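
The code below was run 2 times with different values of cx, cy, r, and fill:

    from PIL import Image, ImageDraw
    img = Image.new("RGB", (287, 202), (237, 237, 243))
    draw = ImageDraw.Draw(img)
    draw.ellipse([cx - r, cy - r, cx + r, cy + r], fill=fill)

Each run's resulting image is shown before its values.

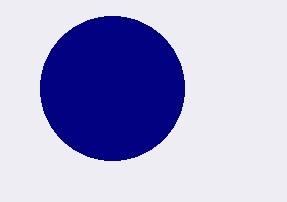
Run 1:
cx = 112; cy = 88; r = 72; fill = 'navy'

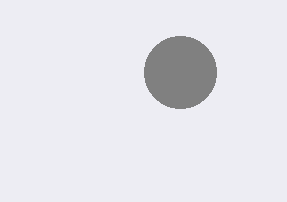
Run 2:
cx = 180; cy = 72; r = 36; fill = 'gray'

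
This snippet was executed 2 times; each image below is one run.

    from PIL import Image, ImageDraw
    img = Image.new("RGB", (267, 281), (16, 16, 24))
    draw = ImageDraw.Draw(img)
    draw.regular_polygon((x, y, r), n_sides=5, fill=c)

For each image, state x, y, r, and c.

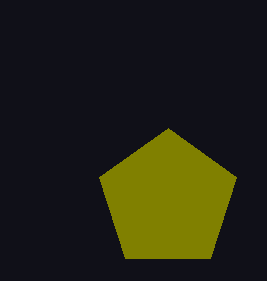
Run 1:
x = 168, y = 200, r = 72, c = 'olive'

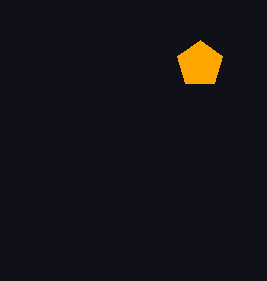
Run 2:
x = 200; y = 64; r = 24; c = 'orange'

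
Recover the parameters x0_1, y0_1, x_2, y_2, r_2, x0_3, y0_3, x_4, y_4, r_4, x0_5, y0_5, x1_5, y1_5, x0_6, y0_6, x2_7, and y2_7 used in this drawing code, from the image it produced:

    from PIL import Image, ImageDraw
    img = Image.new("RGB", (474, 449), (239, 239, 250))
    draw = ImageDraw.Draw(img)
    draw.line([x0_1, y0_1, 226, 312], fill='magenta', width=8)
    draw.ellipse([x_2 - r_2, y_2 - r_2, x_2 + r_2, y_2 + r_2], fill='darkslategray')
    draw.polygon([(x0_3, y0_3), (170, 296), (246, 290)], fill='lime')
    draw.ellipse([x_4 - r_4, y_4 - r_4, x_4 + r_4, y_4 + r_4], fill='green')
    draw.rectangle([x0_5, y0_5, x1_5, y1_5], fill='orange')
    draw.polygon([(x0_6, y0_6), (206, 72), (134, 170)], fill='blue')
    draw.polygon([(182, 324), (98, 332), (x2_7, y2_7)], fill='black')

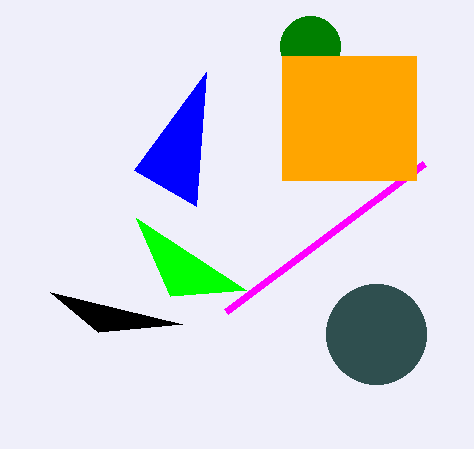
x0_1 = 424, y0_1 = 164, x_2 = 376, y_2 = 334, r_2 = 50, x0_3 = 136, y0_3 = 218, x_4 = 310, y_4 = 46, r_4 = 30, x0_5 = 282, y0_5 = 56, x1_5 = 416, y1_5 = 180, x0_6 = 196, y0_6 = 206, x2_7 = 50, y2_7 = 292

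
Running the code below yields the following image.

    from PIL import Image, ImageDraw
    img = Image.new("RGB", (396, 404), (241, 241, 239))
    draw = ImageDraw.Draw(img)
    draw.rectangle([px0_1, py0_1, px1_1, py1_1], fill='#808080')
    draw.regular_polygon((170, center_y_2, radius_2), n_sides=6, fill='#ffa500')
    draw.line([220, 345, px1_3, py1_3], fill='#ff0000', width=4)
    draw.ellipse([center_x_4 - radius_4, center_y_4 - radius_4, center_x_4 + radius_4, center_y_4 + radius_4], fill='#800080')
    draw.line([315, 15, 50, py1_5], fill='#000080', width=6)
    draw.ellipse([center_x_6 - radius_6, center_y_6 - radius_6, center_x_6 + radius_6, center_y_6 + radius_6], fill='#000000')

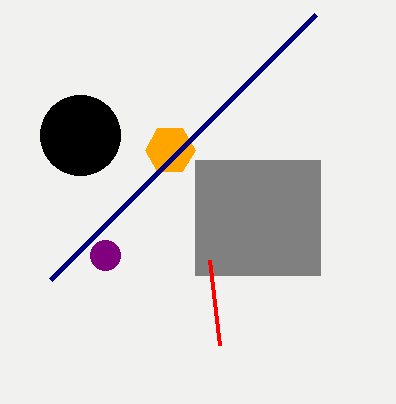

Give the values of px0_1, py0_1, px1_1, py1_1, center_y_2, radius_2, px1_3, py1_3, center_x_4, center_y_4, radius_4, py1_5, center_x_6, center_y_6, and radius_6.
px0_1 = 195; py0_1 = 160; px1_1 = 320; py1_1 = 275; center_y_2 = 150; radius_2 = 25; px1_3 = 210; py1_3 = 260; center_x_4 = 105; center_y_4 = 255; radius_4 = 15; py1_5 = 280; center_x_6 = 80; center_y_6 = 135; radius_6 = 40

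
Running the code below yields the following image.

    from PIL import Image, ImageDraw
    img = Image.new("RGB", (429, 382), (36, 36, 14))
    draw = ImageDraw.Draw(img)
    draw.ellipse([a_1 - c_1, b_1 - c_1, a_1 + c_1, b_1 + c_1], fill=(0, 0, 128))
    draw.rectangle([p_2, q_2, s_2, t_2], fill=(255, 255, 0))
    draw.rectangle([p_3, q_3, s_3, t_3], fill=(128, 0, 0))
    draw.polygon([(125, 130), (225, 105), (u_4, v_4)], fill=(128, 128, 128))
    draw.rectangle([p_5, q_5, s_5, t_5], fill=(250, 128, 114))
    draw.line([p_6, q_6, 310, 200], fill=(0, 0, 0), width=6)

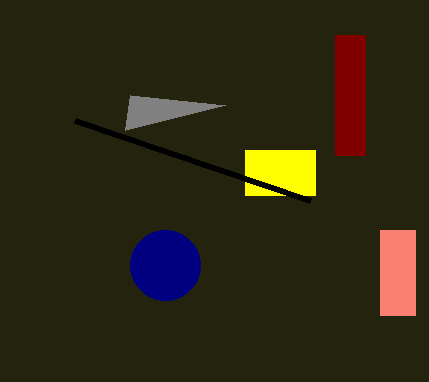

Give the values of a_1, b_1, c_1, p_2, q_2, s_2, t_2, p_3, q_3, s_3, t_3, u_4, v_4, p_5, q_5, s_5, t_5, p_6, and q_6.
a_1 = 165
b_1 = 265
c_1 = 35
p_2 = 245
q_2 = 150
s_2 = 315
t_2 = 195
p_3 = 335
q_3 = 35
s_3 = 365
t_3 = 155
u_4 = 130
v_4 = 95
p_5 = 380
q_5 = 230
s_5 = 415
t_5 = 315
p_6 = 75
q_6 = 120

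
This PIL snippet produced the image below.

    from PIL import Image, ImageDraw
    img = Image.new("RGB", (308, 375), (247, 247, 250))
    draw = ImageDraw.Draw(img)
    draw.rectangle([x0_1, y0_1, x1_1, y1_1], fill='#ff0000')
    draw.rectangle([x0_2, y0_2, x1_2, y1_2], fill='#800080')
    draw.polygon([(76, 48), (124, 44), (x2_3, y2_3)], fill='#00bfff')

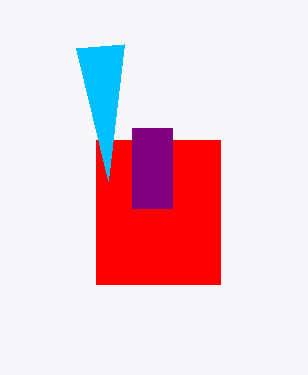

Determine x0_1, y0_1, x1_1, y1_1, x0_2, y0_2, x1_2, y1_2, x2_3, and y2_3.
x0_1 = 96
y0_1 = 140
x1_1 = 220
y1_1 = 284
x0_2 = 132
y0_2 = 128
x1_2 = 172
y1_2 = 208
x2_3 = 108
y2_3 = 180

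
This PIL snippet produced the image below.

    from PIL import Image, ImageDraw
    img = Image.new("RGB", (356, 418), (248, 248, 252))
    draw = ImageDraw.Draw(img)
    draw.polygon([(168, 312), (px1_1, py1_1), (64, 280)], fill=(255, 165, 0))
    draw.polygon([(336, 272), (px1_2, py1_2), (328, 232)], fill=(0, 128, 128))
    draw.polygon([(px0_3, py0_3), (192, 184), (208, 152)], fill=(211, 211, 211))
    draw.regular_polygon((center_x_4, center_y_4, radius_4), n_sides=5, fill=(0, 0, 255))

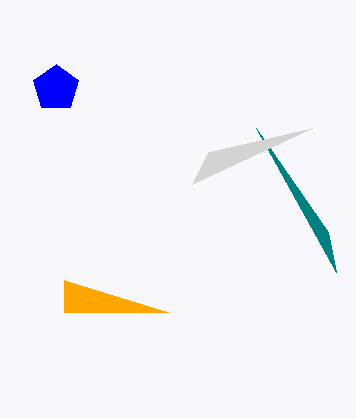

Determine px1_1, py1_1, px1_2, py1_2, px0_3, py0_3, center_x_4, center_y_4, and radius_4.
px1_1 = 64, py1_1 = 312, px1_2 = 256, py1_2 = 128, px0_3 = 312, py0_3 = 128, center_x_4 = 56, center_y_4 = 88, radius_4 = 24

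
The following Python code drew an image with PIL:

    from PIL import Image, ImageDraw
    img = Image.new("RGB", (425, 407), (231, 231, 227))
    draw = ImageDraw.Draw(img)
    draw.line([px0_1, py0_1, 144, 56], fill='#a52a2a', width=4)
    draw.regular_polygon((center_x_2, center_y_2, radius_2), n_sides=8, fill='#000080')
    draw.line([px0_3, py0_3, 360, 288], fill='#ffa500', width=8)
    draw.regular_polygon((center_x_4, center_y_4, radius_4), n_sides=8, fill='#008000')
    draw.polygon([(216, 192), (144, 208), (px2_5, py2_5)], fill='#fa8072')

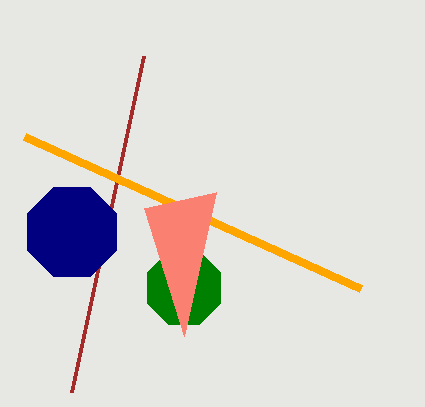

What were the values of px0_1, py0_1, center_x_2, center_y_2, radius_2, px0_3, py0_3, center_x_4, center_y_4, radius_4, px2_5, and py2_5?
px0_1 = 72, py0_1 = 392, center_x_2 = 72, center_y_2 = 232, radius_2 = 48, px0_3 = 24, py0_3 = 136, center_x_4 = 184, center_y_4 = 288, radius_4 = 40, px2_5 = 184, py2_5 = 336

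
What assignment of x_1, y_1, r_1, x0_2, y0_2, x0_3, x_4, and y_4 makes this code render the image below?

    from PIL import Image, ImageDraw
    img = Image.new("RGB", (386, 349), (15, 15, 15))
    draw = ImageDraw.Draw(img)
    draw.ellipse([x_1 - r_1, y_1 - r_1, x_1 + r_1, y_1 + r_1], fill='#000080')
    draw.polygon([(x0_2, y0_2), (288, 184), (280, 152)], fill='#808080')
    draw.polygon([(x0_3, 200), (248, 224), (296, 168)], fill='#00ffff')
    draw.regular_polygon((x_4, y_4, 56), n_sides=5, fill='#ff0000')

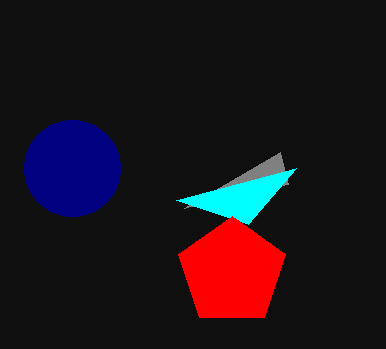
x_1 = 72; y_1 = 168; r_1 = 48; x0_2 = 184; y0_2 = 208; x0_3 = 176; x_4 = 232; y_4 = 272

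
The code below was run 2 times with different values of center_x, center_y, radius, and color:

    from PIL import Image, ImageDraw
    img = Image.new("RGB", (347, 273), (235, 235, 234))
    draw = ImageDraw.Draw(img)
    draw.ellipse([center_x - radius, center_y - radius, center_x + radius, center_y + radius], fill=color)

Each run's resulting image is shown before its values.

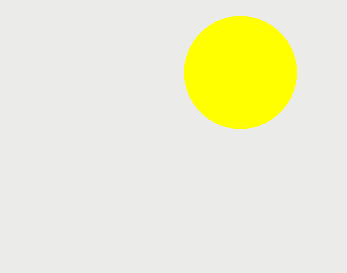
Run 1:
center_x = 240
center_y = 72
radius = 56
color = 'yellow'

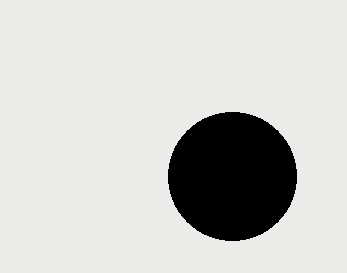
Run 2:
center_x = 232
center_y = 176
radius = 64
color = 'black'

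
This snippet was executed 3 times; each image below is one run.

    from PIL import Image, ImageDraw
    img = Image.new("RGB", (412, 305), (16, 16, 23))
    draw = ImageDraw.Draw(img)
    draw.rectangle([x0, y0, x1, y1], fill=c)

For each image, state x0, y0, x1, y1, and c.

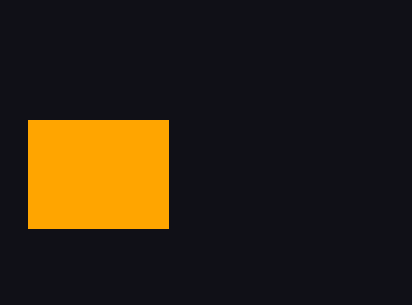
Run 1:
x0 = 28; y0 = 120; x1 = 168; y1 = 228; c = 'orange'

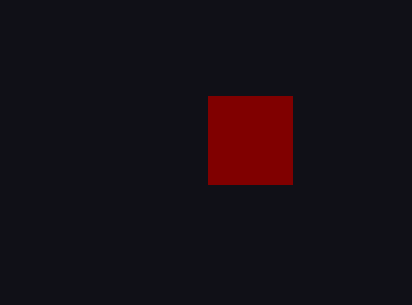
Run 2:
x0 = 208; y0 = 96; x1 = 292; y1 = 184; c = 'maroon'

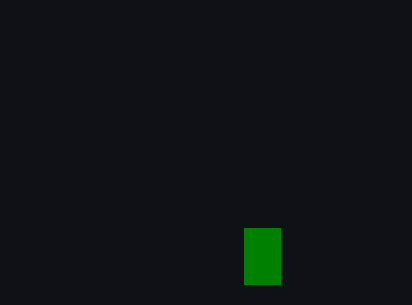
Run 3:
x0 = 244, y0 = 228, x1 = 280, y1 = 284, c = 'green'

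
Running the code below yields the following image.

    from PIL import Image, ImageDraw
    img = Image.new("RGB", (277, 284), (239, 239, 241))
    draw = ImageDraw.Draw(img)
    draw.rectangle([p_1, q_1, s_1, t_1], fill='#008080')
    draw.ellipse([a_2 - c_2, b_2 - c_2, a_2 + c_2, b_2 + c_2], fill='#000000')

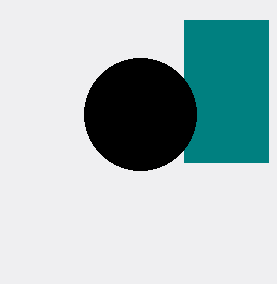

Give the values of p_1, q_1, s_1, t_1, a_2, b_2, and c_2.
p_1 = 184, q_1 = 20, s_1 = 268, t_1 = 162, a_2 = 140, b_2 = 114, c_2 = 56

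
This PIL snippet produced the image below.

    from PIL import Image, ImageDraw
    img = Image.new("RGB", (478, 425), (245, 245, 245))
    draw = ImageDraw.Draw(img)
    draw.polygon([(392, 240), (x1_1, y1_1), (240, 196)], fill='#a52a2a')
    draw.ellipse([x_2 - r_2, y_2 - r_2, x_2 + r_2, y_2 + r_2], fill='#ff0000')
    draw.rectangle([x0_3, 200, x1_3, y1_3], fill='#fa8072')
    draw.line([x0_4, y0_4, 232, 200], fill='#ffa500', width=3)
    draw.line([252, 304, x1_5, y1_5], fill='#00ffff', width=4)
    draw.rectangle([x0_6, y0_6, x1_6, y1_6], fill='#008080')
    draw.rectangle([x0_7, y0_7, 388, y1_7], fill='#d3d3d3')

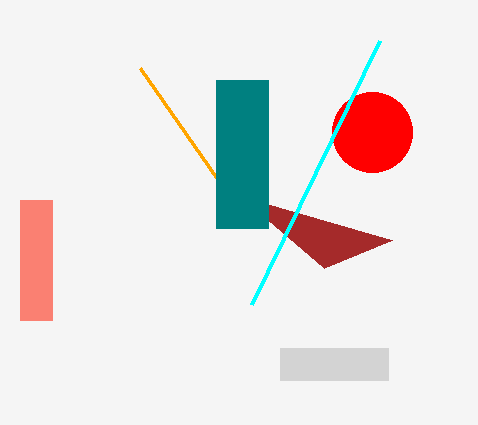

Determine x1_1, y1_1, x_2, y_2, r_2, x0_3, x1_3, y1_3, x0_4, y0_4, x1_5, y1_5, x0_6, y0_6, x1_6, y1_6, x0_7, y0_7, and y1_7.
x1_1 = 324, y1_1 = 268, x_2 = 372, y_2 = 132, r_2 = 40, x0_3 = 20, x1_3 = 52, y1_3 = 320, x0_4 = 140, y0_4 = 68, x1_5 = 380, y1_5 = 40, x0_6 = 216, y0_6 = 80, x1_6 = 268, y1_6 = 228, x0_7 = 280, y0_7 = 348, y1_7 = 380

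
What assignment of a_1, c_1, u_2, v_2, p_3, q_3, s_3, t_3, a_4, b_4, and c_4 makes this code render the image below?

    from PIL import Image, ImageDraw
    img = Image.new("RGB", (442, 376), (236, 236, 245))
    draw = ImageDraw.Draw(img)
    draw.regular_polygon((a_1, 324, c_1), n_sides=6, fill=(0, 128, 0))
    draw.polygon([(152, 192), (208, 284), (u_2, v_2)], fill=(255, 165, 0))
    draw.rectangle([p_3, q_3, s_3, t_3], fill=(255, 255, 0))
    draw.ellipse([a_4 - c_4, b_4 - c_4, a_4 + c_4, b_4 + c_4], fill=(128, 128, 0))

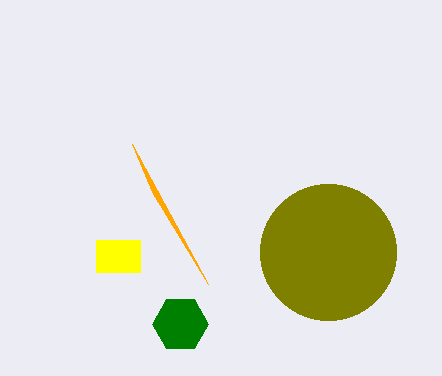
a_1 = 180; c_1 = 28; u_2 = 132; v_2 = 144; p_3 = 96; q_3 = 240; s_3 = 140; t_3 = 272; a_4 = 328; b_4 = 252; c_4 = 68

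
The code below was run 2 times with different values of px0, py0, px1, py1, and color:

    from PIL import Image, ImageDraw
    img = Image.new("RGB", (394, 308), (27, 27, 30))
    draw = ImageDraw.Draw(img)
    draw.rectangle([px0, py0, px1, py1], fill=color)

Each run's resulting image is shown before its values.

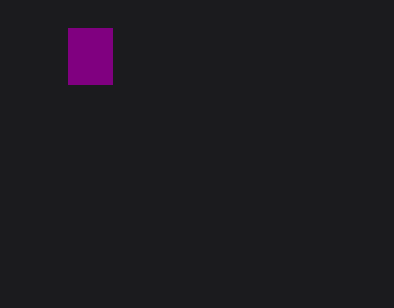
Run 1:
px0 = 68; py0 = 28; px1 = 112; py1 = 84; color = 'purple'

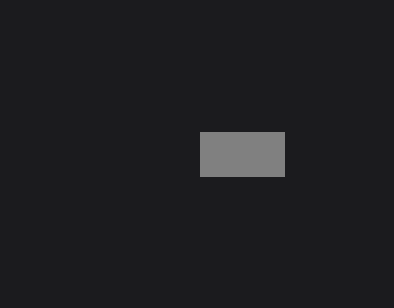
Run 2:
px0 = 200; py0 = 132; px1 = 284; py1 = 176; color = 'gray'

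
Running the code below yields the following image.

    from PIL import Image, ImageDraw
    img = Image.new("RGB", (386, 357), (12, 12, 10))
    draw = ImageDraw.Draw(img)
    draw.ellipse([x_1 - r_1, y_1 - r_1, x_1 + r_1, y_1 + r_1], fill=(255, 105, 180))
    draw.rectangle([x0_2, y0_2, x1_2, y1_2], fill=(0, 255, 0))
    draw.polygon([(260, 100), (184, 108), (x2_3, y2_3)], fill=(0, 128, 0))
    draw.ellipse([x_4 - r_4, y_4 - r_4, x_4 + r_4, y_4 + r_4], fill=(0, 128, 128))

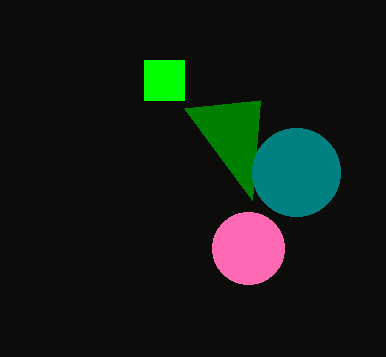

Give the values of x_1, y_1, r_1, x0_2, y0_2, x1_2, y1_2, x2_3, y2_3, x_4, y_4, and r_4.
x_1 = 248, y_1 = 248, r_1 = 36, x0_2 = 144, y0_2 = 60, x1_2 = 184, y1_2 = 100, x2_3 = 252, y2_3 = 200, x_4 = 296, y_4 = 172, r_4 = 44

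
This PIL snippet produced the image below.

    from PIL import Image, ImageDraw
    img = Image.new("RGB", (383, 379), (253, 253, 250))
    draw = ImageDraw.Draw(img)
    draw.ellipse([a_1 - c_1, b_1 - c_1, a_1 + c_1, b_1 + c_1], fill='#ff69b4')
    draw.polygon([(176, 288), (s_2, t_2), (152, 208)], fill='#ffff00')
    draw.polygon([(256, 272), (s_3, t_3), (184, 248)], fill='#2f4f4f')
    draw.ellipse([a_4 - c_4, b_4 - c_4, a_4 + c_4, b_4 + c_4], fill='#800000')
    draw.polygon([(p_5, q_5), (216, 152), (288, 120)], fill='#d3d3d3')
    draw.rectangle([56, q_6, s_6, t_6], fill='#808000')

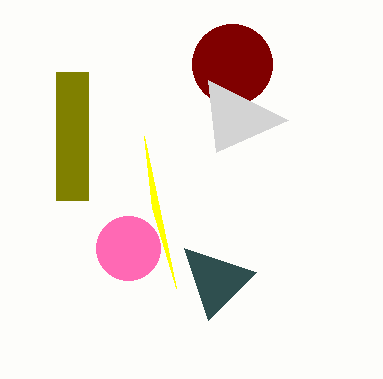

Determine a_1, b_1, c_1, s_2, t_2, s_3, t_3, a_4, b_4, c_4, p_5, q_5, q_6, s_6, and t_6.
a_1 = 128; b_1 = 248; c_1 = 32; s_2 = 144; t_2 = 136; s_3 = 208; t_3 = 320; a_4 = 232; b_4 = 64; c_4 = 40; p_5 = 208; q_5 = 80; q_6 = 72; s_6 = 88; t_6 = 200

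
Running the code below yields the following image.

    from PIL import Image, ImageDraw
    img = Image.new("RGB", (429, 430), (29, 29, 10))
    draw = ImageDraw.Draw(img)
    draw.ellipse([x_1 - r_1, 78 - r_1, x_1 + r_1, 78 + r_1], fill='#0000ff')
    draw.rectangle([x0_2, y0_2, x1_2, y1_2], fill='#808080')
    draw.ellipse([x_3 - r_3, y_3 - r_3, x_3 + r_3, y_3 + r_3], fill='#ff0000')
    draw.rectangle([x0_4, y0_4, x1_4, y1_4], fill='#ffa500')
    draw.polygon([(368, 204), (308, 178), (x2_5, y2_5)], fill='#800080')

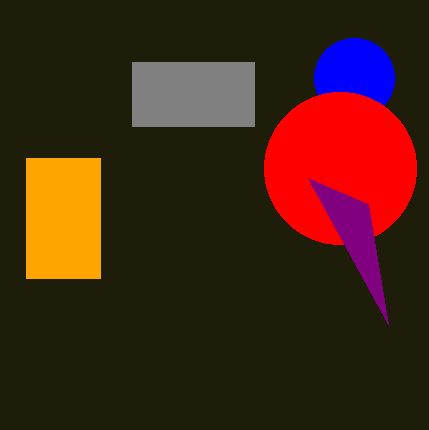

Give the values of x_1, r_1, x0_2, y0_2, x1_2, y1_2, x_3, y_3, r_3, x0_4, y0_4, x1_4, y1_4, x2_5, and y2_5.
x_1 = 354, r_1 = 40, x0_2 = 132, y0_2 = 62, x1_2 = 254, y1_2 = 126, x_3 = 340, y_3 = 168, r_3 = 76, x0_4 = 26, y0_4 = 158, x1_4 = 100, y1_4 = 278, x2_5 = 388, y2_5 = 324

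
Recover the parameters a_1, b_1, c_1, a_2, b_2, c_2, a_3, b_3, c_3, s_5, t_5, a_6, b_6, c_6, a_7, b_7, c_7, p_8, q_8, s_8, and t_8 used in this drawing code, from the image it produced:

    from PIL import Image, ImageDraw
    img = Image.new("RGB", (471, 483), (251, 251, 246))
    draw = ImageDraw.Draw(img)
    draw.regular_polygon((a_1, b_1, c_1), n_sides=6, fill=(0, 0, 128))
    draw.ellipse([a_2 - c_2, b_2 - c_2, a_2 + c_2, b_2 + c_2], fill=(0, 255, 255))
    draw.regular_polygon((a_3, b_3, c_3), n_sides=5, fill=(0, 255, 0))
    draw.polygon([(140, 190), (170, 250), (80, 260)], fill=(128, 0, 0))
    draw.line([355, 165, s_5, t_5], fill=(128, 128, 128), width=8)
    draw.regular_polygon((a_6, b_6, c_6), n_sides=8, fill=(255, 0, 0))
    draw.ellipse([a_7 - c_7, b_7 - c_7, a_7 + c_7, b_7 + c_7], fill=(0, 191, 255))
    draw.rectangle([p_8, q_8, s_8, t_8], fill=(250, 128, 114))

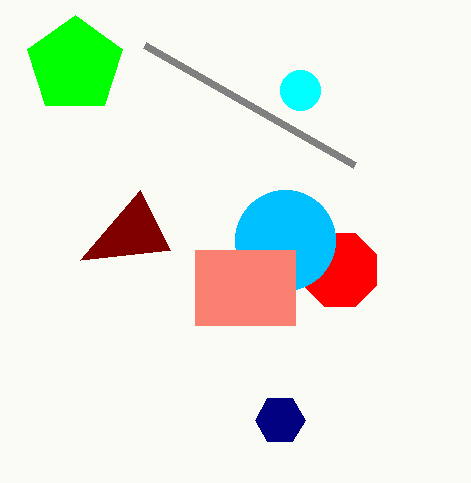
a_1 = 280; b_1 = 420; c_1 = 25; a_2 = 300; b_2 = 90; c_2 = 20; a_3 = 75; b_3 = 65; c_3 = 50; s_5 = 145; t_5 = 45; a_6 = 340; b_6 = 270; c_6 = 40; a_7 = 285; b_7 = 240; c_7 = 50; p_8 = 195; q_8 = 250; s_8 = 295; t_8 = 325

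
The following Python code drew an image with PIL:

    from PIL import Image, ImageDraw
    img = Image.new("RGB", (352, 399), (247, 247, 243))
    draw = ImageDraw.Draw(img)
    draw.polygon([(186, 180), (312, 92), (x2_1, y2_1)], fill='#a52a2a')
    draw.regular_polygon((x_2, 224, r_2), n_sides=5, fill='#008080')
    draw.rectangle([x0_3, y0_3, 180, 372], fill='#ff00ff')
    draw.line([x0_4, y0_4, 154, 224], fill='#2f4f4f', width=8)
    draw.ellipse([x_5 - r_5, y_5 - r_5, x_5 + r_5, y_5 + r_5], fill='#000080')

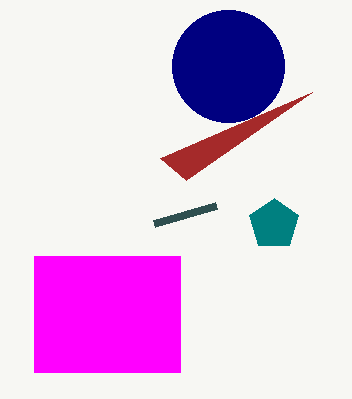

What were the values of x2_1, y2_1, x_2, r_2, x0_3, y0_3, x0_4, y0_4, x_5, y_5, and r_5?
x2_1 = 160; y2_1 = 158; x_2 = 274; r_2 = 26; x0_3 = 34; y0_3 = 256; x0_4 = 216; y0_4 = 206; x_5 = 228; y_5 = 66; r_5 = 56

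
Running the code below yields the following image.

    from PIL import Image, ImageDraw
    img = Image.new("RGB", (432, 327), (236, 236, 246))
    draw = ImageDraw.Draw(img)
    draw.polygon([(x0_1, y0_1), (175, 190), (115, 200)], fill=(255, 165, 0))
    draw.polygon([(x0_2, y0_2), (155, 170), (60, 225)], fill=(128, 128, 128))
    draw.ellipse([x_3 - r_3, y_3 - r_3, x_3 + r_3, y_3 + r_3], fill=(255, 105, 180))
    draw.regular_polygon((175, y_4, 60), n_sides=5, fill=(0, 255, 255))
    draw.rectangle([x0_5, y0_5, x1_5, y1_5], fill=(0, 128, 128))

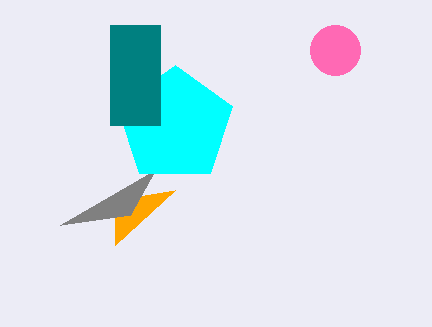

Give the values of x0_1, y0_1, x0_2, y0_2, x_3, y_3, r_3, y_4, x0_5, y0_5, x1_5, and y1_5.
x0_1 = 115; y0_1 = 245; x0_2 = 130; y0_2 = 215; x_3 = 335; y_3 = 50; r_3 = 25; y_4 = 125; x0_5 = 110; y0_5 = 25; x1_5 = 160; y1_5 = 125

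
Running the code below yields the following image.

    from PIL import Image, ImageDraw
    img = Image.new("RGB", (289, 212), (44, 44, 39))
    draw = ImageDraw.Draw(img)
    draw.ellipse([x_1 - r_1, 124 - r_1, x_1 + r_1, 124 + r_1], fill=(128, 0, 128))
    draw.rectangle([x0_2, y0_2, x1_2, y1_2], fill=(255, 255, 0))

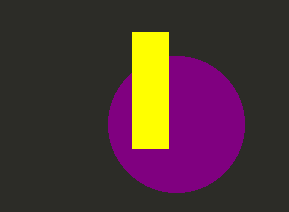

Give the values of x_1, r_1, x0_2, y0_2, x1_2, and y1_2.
x_1 = 176; r_1 = 68; x0_2 = 132; y0_2 = 32; x1_2 = 168; y1_2 = 148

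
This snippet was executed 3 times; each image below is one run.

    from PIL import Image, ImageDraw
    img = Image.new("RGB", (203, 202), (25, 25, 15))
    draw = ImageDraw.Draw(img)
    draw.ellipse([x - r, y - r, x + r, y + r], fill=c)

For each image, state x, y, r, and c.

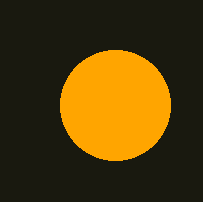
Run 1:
x = 115, y = 105, r = 55, c = 'orange'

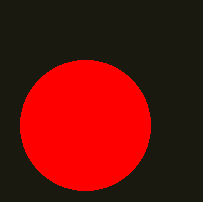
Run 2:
x = 85, y = 125, r = 65, c = 'red'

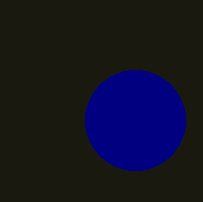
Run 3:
x = 135
y = 120
r = 50
c = 'navy'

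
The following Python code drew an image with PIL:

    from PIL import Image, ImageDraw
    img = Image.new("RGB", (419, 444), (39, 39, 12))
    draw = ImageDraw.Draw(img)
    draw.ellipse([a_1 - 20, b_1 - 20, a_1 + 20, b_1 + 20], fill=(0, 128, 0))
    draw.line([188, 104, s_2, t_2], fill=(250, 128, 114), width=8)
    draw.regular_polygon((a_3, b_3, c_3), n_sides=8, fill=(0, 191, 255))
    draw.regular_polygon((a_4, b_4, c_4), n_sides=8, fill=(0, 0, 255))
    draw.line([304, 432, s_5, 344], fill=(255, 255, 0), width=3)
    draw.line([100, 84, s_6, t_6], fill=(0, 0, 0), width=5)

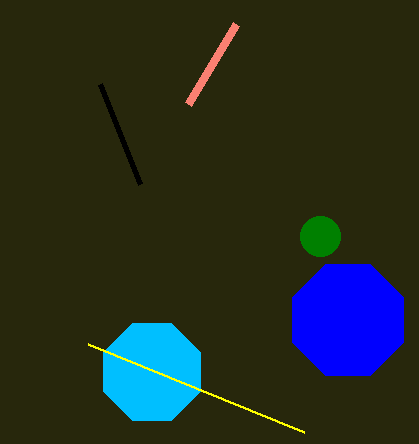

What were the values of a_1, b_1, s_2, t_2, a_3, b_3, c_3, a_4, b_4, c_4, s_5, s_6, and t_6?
a_1 = 320; b_1 = 236; s_2 = 236; t_2 = 24; a_3 = 152; b_3 = 372; c_3 = 52; a_4 = 348; b_4 = 320; c_4 = 60; s_5 = 88; s_6 = 140; t_6 = 184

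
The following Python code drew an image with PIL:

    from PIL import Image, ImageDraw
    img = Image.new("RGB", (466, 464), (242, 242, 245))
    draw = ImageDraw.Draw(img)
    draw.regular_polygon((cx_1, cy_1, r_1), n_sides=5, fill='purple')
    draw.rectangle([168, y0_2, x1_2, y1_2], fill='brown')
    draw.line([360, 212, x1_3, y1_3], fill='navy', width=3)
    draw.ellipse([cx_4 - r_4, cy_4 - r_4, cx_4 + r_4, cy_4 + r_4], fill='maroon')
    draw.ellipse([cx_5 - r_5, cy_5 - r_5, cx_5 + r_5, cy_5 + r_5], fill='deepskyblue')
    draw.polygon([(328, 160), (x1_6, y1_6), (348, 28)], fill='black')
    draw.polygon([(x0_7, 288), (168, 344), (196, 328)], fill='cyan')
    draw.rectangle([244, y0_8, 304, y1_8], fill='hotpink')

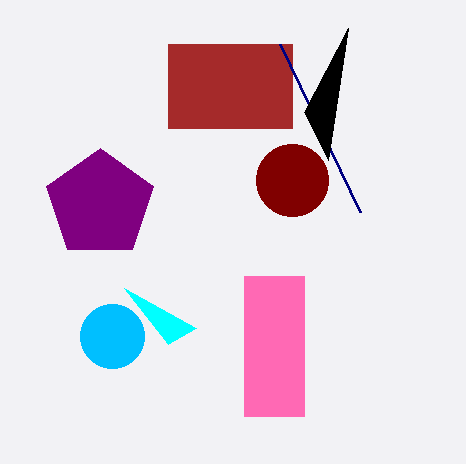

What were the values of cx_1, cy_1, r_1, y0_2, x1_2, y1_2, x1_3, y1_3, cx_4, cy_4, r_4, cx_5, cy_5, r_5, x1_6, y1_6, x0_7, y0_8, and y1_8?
cx_1 = 100; cy_1 = 204; r_1 = 56; y0_2 = 44; x1_2 = 292; y1_2 = 128; x1_3 = 280; y1_3 = 44; cx_4 = 292; cy_4 = 180; r_4 = 36; cx_5 = 112; cy_5 = 336; r_5 = 32; x1_6 = 304; y1_6 = 112; x0_7 = 124; y0_8 = 276; y1_8 = 416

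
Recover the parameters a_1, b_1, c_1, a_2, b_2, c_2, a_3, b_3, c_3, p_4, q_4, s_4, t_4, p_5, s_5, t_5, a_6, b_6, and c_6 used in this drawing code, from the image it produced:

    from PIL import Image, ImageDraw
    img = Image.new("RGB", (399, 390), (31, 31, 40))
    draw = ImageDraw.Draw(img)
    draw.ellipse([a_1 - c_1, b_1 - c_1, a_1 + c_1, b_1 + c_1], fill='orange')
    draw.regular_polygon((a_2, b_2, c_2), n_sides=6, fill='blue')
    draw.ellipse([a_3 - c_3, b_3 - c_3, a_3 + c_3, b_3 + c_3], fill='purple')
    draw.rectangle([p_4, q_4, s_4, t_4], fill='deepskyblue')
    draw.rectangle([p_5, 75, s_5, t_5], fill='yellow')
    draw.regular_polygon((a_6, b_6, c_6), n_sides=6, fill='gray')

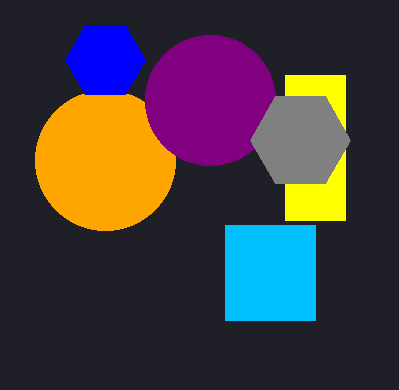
a_1 = 105
b_1 = 160
c_1 = 70
a_2 = 105
b_2 = 60
c_2 = 40
a_3 = 210
b_3 = 100
c_3 = 65
p_4 = 225
q_4 = 225
s_4 = 315
t_4 = 320
p_5 = 285
s_5 = 345
t_5 = 220
a_6 = 300
b_6 = 140
c_6 = 50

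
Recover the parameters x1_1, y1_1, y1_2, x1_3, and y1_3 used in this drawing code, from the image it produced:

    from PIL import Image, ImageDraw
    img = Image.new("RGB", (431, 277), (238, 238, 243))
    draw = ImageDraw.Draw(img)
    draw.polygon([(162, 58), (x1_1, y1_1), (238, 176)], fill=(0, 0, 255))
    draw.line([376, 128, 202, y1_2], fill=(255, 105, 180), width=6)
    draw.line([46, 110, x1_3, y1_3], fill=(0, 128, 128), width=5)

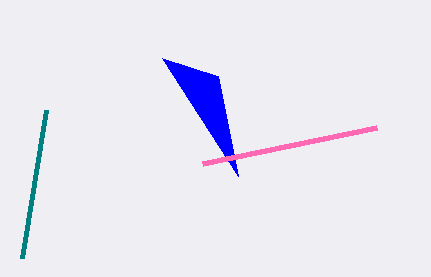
x1_1 = 218, y1_1 = 76, y1_2 = 164, x1_3 = 22, y1_3 = 258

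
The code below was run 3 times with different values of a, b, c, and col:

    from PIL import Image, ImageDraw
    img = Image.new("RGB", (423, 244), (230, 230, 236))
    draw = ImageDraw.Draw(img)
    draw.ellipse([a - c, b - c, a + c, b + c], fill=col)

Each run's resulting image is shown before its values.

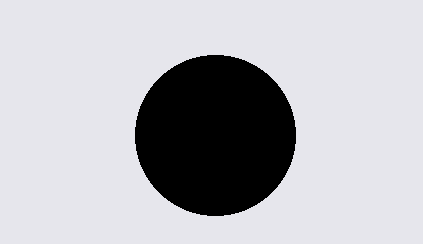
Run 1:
a = 215, b = 135, c = 80, col = 'black'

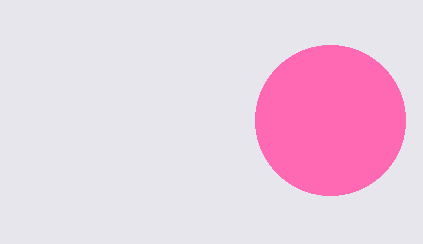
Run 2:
a = 330
b = 120
c = 75
col = 'hotpink'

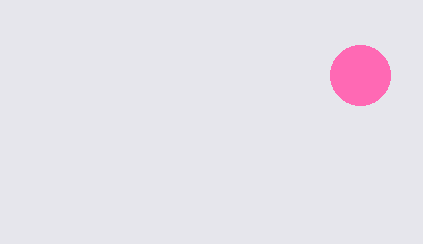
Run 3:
a = 360
b = 75
c = 30
col = 'hotpink'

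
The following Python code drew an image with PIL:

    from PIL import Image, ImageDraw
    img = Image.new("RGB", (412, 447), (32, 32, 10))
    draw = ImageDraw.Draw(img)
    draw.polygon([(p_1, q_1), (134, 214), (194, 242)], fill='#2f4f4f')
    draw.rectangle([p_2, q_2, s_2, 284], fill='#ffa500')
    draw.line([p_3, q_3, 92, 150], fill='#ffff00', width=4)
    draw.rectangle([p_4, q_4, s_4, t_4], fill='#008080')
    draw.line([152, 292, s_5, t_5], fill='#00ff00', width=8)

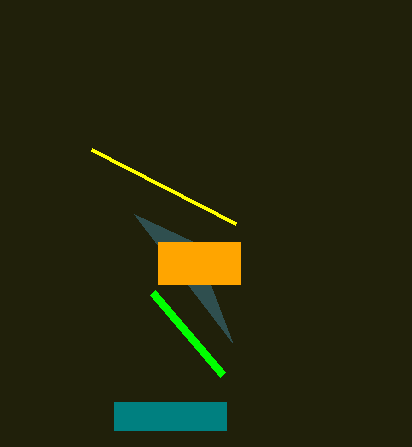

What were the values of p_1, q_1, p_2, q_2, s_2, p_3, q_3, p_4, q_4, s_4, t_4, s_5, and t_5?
p_1 = 232, q_1 = 342, p_2 = 158, q_2 = 242, s_2 = 240, p_3 = 236, q_3 = 224, p_4 = 114, q_4 = 402, s_4 = 226, t_4 = 430, s_5 = 222, t_5 = 374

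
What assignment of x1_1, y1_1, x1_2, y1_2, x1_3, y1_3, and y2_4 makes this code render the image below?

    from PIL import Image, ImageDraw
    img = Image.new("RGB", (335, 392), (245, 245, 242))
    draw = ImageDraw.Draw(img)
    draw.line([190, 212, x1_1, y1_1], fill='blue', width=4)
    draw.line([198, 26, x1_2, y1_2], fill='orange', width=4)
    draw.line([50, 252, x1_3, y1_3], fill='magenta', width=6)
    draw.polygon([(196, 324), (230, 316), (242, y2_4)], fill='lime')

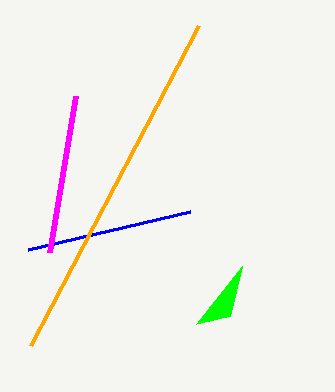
x1_1 = 28; y1_1 = 250; x1_2 = 30; y1_2 = 346; x1_3 = 76; y1_3 = 96; y2_4 = 266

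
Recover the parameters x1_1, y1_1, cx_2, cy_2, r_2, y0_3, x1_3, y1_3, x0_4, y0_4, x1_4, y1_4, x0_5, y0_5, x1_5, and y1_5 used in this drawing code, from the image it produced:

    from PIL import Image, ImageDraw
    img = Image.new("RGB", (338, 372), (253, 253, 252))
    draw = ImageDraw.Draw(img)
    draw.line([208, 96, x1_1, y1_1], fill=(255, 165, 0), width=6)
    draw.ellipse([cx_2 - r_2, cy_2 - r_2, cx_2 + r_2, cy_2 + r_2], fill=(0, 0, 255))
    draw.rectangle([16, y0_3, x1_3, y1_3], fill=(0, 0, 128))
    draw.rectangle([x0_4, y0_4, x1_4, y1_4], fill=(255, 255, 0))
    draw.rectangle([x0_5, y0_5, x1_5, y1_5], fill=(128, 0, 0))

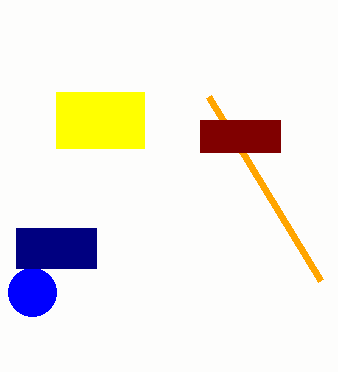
x1_1 = 320; y1_1 = 280; cx_2 = 32; cy_2 = 292; r_2 = 24; y0_3 = 228; x1_3 = 96; y1_3 = 268; x0_4 = 56; y0_4 = 92; x1_4 = 144; y1_4 = 148; x0_5 = 200; y0_5 = 120; x1_5 = 280; y1_5 = 152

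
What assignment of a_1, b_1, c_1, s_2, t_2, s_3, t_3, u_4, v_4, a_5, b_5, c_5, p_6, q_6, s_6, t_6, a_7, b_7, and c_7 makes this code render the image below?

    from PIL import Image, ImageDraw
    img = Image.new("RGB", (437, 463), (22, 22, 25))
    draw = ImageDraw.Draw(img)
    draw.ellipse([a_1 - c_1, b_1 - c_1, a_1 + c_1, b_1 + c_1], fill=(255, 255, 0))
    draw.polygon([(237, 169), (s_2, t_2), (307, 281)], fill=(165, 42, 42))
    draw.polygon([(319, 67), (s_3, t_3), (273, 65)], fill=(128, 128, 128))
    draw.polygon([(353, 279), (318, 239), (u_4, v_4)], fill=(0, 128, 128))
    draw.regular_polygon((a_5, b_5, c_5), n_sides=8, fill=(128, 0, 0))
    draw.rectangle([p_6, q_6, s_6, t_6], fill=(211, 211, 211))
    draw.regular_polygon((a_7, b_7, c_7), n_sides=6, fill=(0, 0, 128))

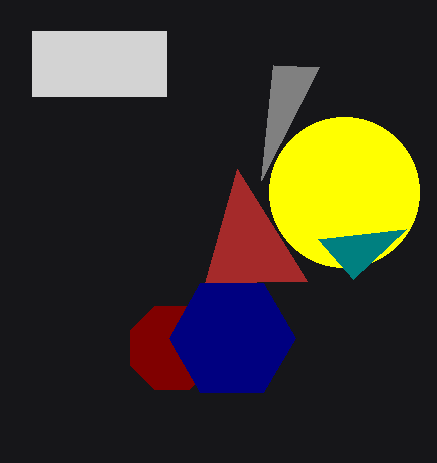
a_1 = 344, b_1 = 192, c_1 = 75, s_2 = 205, t_2 = 283, s_3 = 261, t_3 = 180, u_4 = 406, v_4 = 229, a_5 = 172, b_5 = 348, c_5 = 45, p_6 = 32, q_6 = 31, s_6 = 166, t_6 = 96, a_7 = 232, b_7 = 338, c_7 = 63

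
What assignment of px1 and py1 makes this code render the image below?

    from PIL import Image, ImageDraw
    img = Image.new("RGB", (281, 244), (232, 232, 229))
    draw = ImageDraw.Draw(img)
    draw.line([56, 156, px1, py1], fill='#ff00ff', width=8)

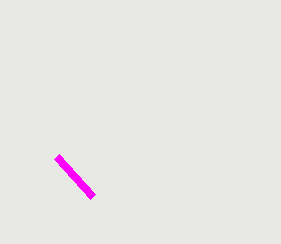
px1 = 92, py1 = 196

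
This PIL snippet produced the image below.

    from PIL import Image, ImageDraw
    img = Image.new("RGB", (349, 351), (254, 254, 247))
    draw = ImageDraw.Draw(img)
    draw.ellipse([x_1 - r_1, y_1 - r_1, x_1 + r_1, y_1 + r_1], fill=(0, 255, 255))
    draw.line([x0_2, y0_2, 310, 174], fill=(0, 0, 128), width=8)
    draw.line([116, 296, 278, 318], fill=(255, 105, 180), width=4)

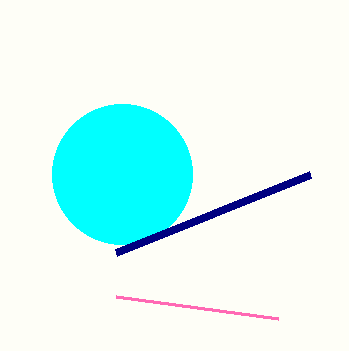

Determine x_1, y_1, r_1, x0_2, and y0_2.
x_1 = 122, y_1 = 174, r_1 = 70, x0_2 = 116, y0_2 = 252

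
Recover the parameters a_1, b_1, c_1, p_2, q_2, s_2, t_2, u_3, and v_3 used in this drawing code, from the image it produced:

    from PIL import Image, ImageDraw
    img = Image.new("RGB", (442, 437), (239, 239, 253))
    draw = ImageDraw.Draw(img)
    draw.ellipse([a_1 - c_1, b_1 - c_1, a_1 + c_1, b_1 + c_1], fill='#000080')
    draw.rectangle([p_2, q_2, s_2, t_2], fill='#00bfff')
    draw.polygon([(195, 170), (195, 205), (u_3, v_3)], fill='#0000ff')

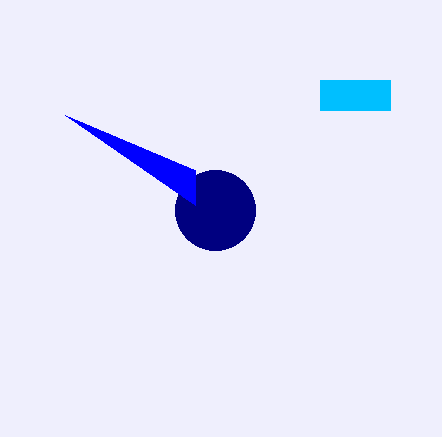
a_1 = 215, b_1 = 210, c_1 = 40, p_2 = 320, q_2 = 80, s_2 = 390, t_2 = 110, u_3 = 65, v_3 = 115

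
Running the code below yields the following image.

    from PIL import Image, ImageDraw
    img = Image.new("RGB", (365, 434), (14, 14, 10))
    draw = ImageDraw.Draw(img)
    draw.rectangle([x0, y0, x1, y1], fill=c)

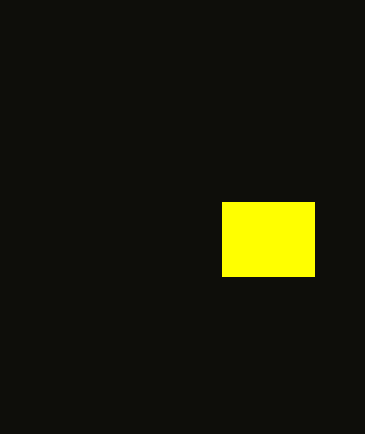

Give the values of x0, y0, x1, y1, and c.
x0 = 222
y0 = 202
x1 = 314
y1 = 276
c = 'yellow'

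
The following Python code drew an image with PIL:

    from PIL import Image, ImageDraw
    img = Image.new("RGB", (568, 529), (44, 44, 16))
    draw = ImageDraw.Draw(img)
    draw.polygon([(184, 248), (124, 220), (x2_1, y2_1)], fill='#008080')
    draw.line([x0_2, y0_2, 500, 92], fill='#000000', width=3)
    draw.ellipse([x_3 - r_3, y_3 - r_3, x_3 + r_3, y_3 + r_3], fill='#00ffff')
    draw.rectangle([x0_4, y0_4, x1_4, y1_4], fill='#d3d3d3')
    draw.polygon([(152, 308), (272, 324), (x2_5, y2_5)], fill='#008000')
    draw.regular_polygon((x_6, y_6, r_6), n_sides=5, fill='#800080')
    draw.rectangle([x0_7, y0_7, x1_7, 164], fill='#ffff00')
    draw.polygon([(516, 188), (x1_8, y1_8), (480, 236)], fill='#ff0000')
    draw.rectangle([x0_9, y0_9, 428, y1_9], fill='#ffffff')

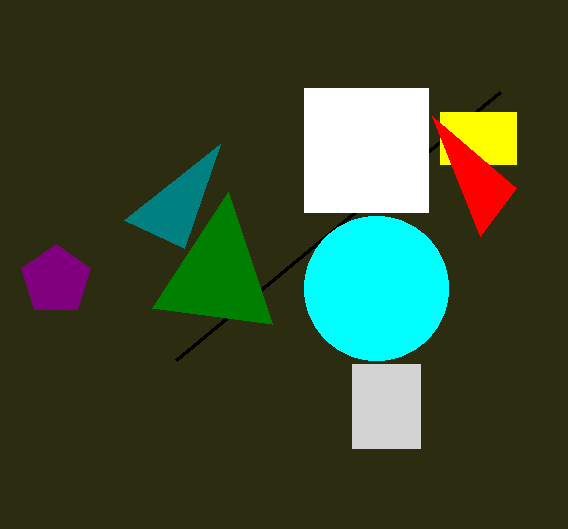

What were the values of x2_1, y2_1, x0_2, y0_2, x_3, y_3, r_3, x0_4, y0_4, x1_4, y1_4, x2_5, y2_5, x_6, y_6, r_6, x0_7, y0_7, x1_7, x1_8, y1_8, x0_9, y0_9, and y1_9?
x2_1 = 220; y2_1 = 144; x0_2 = 176; y0_2 = 360; x_3 = 376; y_3 = 288; r_3 = 72; x0_4 = 352; y0_4 = 364; x1_4 = 420; y1_4 = 448; x2_5 = 228; y2_5 = 192; x_6 = 56; y_6 = 280; r_6 = 36; x0_7 = 440; y0_7 = 112; x1_7 = 516; x1_8 = 432; y1_8 = 116; x0_9 = 304; y0_9 = 88; y1_9 = 212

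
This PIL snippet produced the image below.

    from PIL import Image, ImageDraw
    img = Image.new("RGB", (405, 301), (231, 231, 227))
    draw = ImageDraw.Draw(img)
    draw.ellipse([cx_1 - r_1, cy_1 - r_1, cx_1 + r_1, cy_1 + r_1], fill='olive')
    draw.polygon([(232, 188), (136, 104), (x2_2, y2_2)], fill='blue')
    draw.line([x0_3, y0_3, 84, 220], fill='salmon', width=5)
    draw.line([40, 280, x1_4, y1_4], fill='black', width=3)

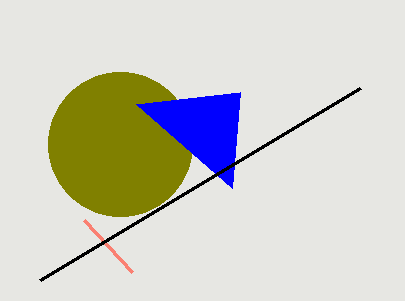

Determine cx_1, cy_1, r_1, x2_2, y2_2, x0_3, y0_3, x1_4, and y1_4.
cx_1 = 120; cy_1 = 144; r_1 = 72; x2_2 = 240; y2_2 = 92; x0_3 = 132; y0_3 = 272; x1_4 = 360; y1_4 = 88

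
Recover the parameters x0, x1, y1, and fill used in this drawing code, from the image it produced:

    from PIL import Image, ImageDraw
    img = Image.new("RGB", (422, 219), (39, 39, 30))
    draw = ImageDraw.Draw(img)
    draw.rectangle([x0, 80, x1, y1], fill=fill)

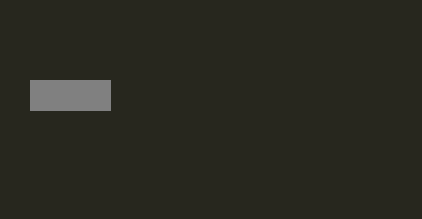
x0 = 30; x1 = 110; y1 = 110; fill = 'gray'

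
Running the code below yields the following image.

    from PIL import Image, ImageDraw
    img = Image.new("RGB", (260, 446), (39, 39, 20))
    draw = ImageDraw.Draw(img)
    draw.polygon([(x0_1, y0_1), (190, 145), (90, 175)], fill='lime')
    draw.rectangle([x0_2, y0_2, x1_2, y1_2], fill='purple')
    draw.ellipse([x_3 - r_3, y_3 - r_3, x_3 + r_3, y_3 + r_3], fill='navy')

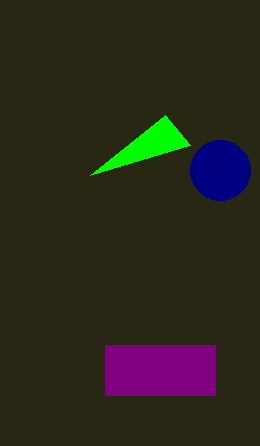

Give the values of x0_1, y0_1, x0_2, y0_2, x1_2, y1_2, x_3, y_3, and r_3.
x0_1 = 165; y0_1 = 115; x0_2 = 105; y0_2 = 345; x1_2 = 215; y1_2 = 395; x_3 = 220; y_3 = 170; r_3 = 30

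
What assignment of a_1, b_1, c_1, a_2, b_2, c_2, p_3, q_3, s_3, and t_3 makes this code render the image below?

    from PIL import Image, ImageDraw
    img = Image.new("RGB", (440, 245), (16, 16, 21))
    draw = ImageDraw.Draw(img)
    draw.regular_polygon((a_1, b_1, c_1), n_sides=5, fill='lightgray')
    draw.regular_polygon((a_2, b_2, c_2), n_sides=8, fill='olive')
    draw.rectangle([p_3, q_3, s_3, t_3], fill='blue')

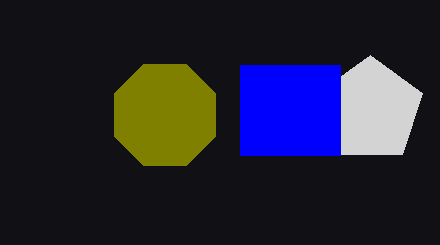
a_1 = 370, b_1 = 110, c_1 = 55, a_2 = 165, b_2 = 115, c_2 = 55, p_3 = 240, q_3 = 65, s_3 = 340, t_3 = 155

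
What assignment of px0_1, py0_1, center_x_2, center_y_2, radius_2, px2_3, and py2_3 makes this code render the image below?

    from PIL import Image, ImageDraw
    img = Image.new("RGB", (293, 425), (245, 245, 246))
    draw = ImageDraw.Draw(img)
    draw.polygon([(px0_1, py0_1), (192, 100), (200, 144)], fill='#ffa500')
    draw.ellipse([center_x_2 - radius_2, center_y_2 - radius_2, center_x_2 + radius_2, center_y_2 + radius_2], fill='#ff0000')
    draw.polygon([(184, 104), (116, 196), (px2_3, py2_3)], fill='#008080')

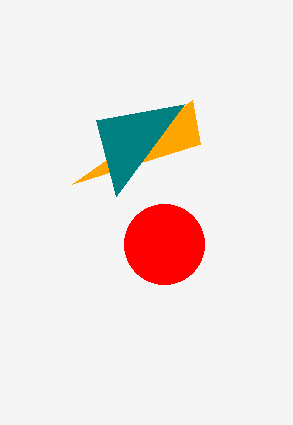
px0_1 = 72, py0_1 = 184, center_x_2 = 164, center_y_2 = 244, radius_2 = 40, px2_3 = 96, py2_3 = 120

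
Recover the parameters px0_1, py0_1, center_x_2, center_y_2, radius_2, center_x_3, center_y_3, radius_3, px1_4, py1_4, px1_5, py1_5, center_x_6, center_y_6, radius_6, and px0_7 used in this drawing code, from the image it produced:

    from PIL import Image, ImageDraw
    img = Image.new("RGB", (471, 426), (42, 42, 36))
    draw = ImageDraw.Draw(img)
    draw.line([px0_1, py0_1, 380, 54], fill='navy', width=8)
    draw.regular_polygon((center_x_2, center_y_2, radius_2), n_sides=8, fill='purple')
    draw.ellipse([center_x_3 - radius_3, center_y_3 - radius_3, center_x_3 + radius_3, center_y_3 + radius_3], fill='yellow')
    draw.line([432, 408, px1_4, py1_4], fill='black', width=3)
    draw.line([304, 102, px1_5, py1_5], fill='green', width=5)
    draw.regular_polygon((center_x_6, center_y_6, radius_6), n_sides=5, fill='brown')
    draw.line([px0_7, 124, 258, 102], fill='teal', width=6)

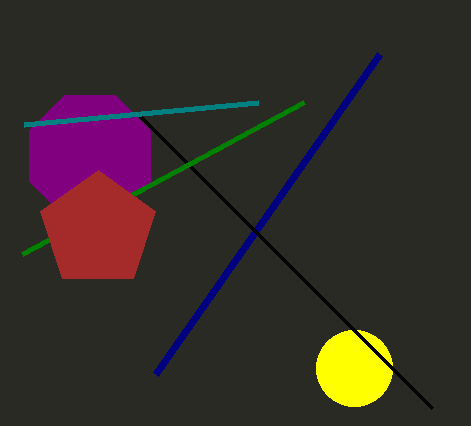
px0_1 = 156
py0_1 = 374
center_x_2 = 90
center_y_2 = 156
radius_2 = 66
center_x_3 = 354
center_y_3 = 368
radius_3 = 38
px1_4 = 138
py1_4 = 114
px1_5 = 22
py1_5 = 254
center_x_6 = 98
center_y_6 = 230
radius_6 = 60
px0_7 = 24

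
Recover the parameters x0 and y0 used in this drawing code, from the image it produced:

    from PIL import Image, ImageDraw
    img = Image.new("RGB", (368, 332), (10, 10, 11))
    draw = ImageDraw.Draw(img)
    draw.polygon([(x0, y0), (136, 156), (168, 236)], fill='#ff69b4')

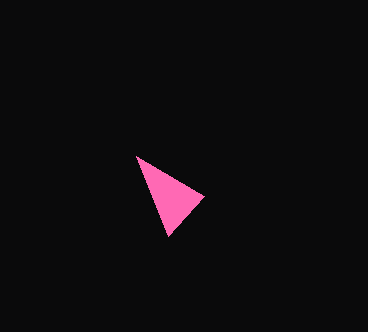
x0 = 204
y0 = 196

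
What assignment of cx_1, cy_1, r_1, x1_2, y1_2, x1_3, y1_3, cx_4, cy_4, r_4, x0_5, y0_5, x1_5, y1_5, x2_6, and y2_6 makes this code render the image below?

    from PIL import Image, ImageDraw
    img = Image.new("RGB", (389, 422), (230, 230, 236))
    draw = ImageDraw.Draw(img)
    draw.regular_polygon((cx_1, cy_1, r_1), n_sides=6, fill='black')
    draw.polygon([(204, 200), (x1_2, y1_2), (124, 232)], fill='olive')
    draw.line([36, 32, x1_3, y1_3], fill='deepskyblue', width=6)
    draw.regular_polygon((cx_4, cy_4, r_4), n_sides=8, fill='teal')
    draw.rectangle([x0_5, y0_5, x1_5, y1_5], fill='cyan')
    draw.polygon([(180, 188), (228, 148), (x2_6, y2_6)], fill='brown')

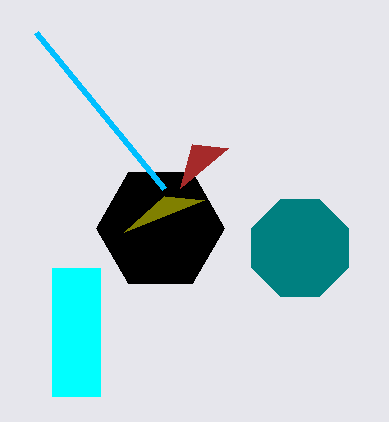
cx_1 = 160, cy_1 = 228, r_1 = 64, x1_2 = 164, y1_2 = 196, x1_3 = 164, y1_3 = 188, cx_4 = 300, cy_4 = 248, r_4 = 52, x0_5 = 52, y0_5 = 268, x1_5 = 100, y1_5 = 396, x2_6 = 192, y2_6 = 144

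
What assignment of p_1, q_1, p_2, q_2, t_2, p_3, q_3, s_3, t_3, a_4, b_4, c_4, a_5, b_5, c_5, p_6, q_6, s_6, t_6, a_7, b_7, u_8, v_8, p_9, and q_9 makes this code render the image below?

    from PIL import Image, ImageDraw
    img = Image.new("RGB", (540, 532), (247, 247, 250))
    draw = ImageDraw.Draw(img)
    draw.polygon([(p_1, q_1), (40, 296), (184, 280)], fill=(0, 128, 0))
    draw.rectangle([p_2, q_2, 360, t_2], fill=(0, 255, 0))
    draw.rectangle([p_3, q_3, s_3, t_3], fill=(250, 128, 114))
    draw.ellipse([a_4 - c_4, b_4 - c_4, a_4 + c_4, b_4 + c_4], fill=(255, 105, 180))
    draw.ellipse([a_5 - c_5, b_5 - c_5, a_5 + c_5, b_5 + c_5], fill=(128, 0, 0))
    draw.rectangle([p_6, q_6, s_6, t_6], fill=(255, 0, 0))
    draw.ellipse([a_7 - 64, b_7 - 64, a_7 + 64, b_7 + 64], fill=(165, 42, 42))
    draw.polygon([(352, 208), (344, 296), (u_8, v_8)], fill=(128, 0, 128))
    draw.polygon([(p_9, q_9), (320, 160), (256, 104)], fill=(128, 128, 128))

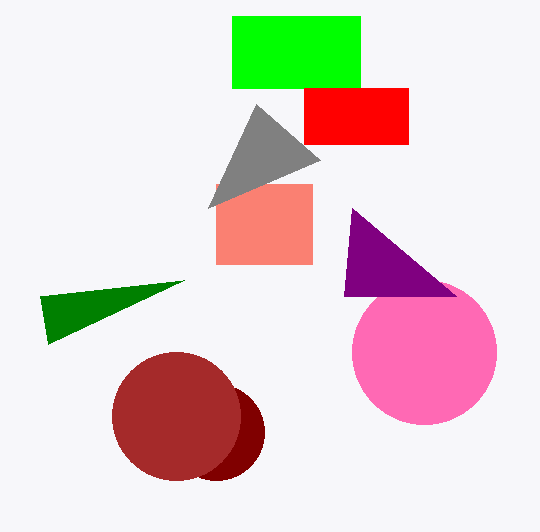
p_1 = 48
q_1 = 344
p_2 = 232
q_2 = 16
t_2 = 88
p_3 = 216
q_3 = 184
s_3 = 312
t_3 = 264
a_4 = 424
b_4 = 352
c_4 = 72
a_5 = 216
b_5 = 432
c_5 = 48
p_6 = 304
q_6 = 88
s_6 = 408
t_6 = 144
a_7 = 176
b_7 = 416
u_8 = 456
v_8 = 296
p_9 = 208
q_9 = 208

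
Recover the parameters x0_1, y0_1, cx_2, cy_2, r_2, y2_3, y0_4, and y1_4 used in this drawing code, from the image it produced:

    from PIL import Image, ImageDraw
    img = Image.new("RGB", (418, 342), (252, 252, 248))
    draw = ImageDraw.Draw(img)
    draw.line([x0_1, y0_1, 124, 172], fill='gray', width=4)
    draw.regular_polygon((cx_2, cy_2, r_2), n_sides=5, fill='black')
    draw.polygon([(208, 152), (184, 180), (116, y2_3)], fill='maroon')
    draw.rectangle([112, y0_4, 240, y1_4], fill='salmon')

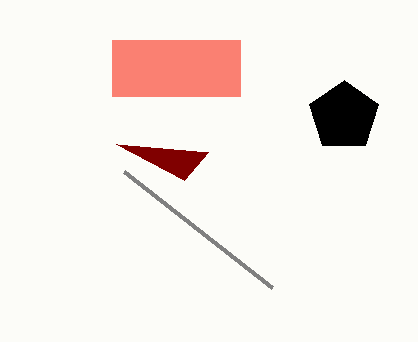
x0_1 = 272, y0_1 = 288, cx_2 = 344, cy_2 = 116, r_2 = 36, y2_3 = 144, y0_4 = 40, y1_4 = 96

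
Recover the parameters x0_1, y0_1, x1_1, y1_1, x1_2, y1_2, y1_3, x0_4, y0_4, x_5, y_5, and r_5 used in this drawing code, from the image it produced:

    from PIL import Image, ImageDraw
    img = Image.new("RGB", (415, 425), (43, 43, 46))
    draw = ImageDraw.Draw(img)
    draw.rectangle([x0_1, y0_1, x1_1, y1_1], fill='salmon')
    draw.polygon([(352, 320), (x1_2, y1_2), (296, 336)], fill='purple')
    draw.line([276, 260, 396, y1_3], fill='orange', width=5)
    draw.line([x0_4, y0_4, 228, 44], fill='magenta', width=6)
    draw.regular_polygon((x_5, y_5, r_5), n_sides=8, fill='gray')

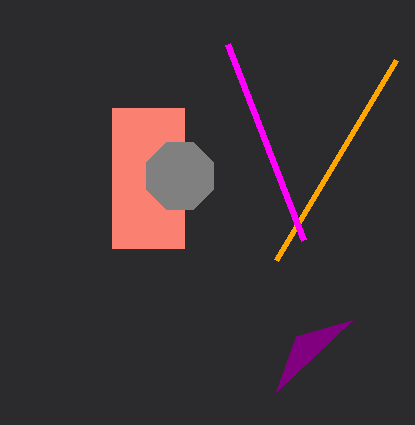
x0_1 = 112, y0_1 = 108, x1_1 = 184, y1_1 = 248, x1_2 = 276, y1_2 = 392, y1_3 = 60, x0_4 = 304, y0_4 = 240, x_5 = 180, y_5 = 176, r_5 = 36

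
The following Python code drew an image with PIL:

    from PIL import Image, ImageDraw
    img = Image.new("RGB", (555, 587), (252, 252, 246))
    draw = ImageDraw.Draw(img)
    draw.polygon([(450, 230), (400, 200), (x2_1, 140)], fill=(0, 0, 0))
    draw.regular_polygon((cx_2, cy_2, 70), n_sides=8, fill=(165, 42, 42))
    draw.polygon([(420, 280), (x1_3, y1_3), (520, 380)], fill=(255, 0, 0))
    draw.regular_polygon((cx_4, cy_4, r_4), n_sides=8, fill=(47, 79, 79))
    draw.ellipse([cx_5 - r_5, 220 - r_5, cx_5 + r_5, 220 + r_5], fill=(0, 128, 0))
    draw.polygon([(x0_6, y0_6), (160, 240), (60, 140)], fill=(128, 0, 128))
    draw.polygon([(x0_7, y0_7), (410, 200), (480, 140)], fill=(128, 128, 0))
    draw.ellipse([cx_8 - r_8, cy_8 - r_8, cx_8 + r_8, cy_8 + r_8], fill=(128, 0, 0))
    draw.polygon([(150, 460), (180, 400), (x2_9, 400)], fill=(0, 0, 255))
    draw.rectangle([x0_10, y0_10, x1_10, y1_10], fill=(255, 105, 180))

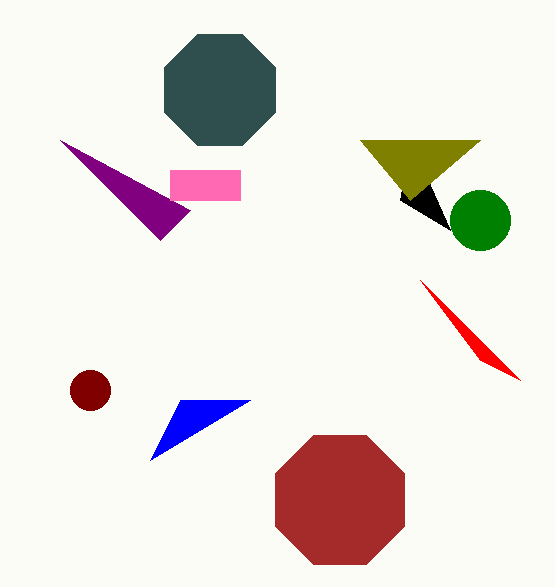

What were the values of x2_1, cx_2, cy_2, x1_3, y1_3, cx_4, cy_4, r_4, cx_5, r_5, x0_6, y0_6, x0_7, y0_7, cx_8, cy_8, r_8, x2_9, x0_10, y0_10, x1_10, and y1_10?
x2_1 = 410
cx_2 = 340
cy_2 = 500
x1_3 = 480
y1_3 = 360
cx_4 = 220
cy_4 = 90
r_4 = 60
cx_5 = 480
r_5 = 30
x0_6 = 190
y0_6 = 210
x0_7 = 360
y0_7 = 140
cx_8 = 90
cy_8 = 390
r_8 = 20
x2_9 = 250
x0_10 = 170
y0_10 = 170
x1_10 = 240
y1_10 = 200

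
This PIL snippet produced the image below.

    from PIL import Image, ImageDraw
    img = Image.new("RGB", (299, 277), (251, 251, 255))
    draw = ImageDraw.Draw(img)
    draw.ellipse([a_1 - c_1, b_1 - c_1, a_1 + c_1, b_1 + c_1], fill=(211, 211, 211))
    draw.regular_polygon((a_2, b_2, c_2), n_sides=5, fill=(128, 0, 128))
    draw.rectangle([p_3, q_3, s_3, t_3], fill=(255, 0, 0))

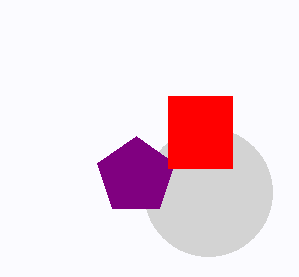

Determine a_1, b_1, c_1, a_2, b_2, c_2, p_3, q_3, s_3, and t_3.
a_1 = 208, b_1 = 192, c_1 = 64, a_2 = 136, b_2 = 176, c_2 = 40, p_3 = 168, q_3 = 96, s_3 = 232, t_3 = 168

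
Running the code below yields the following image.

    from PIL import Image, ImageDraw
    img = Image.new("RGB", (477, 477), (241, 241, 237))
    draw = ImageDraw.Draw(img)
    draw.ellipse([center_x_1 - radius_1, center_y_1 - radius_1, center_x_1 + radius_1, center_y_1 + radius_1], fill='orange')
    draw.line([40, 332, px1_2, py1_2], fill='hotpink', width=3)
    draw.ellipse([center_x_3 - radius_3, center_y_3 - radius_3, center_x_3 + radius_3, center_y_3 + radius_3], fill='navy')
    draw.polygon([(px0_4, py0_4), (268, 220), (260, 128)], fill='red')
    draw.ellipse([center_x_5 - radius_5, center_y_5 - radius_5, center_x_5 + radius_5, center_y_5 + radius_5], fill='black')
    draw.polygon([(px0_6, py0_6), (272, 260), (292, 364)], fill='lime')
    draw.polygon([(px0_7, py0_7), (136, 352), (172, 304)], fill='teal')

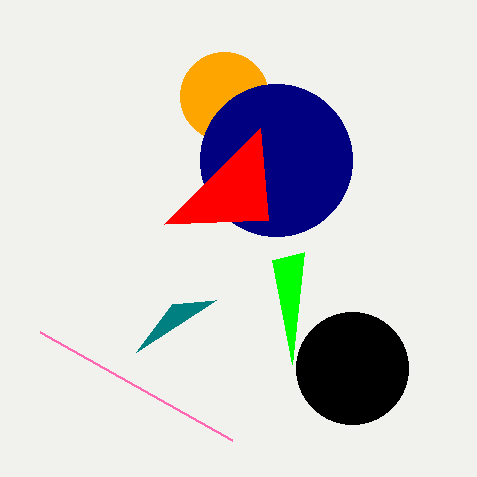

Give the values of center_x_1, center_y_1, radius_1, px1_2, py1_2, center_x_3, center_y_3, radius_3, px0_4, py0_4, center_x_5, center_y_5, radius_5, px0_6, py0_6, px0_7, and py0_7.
center_x_1 = 224; center_y_1 = 96; radius_1 = 44; px1_2 = 232; py1_2 = 440; center_x_3 = 276; center_y_3 = 160; radius_3 = 76; px0_4 = 164; py0_4 = 224; center_x_5 = 352; center_y_5 = 368; radius_5 = 56; px0_6 = 304; py0_6 = 252; px0_7 = 216; py0_7 = 300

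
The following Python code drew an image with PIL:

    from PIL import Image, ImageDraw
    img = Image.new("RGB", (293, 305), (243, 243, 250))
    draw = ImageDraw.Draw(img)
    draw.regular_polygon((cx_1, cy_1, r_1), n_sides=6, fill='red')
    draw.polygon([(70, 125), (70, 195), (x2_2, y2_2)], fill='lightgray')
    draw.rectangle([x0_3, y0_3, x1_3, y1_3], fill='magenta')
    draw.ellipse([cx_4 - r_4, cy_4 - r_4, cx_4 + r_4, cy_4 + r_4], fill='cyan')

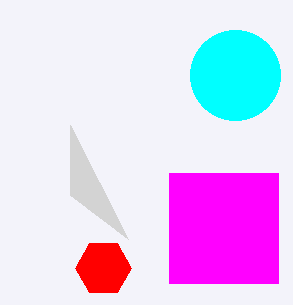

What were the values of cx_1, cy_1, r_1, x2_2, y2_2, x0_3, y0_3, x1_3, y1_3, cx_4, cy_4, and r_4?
cx_1 = 103
cy_1 = 268
r_1 = 28
x2_2 = 128
y2_2 = 239
x0_3 = 169
y0_3 = 173
x1_3 = 278
y1_3 = 283
cx_4 = 235
cy_4 = 75
r_4 = 45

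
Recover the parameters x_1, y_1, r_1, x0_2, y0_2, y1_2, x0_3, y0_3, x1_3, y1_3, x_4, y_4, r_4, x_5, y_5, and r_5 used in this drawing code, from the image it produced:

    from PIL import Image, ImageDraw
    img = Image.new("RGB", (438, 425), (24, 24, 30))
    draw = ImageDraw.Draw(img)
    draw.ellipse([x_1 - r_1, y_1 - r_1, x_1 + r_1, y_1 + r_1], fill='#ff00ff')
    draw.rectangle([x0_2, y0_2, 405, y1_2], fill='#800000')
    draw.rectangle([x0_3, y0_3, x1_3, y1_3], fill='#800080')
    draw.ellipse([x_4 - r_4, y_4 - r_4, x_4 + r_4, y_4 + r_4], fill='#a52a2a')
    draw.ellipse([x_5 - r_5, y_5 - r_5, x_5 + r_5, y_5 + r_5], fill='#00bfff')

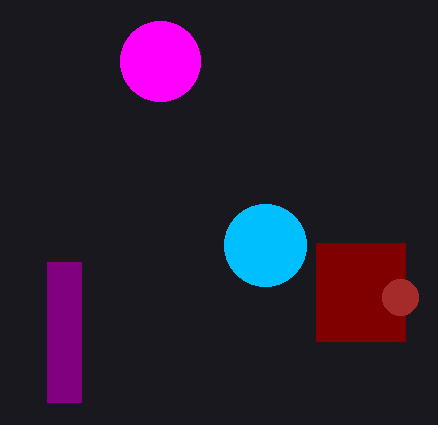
x_1 = 160; y_1 = 61; r_1 = 40; x0_2 = 316; y0_2 = 243; y1_2 = 341; x0_3 = 47; y0_3 = 262; x1_3 = 81; y1_3 = 402; x_4 = 400; y_4 = 297; r_4 = 18; x_5 = 265; y_5 = 245; r_5 = 41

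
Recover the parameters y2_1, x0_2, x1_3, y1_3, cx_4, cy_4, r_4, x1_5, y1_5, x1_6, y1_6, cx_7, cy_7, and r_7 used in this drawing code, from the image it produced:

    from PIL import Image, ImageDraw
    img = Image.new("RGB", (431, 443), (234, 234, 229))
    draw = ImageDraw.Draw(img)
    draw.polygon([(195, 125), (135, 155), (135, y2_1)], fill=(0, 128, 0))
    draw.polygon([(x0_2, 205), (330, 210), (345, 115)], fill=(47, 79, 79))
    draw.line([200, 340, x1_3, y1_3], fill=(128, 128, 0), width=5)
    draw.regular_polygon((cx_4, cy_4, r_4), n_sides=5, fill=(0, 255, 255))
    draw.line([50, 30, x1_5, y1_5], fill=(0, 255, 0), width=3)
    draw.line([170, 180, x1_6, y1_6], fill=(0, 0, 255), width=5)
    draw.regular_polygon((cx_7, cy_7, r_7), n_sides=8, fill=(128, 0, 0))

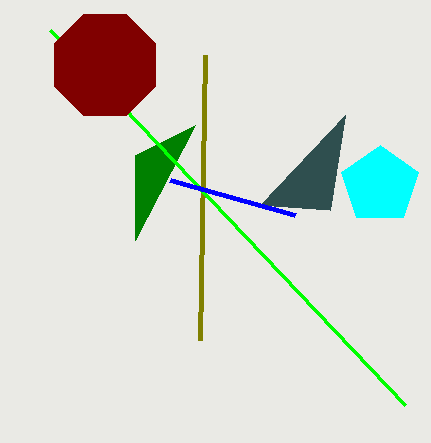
y2_1 = 240, x0_2 = 260, x1_3 = 205, y1_3 = 55, cx_4 = 380, cy_4 = 185, r_4 = 40, x1_5 = 405, y1_5 = 405, x1_6 = 295, y1_6 = 215, cx_7 = 105, cy_7 = 65, r_7 = 55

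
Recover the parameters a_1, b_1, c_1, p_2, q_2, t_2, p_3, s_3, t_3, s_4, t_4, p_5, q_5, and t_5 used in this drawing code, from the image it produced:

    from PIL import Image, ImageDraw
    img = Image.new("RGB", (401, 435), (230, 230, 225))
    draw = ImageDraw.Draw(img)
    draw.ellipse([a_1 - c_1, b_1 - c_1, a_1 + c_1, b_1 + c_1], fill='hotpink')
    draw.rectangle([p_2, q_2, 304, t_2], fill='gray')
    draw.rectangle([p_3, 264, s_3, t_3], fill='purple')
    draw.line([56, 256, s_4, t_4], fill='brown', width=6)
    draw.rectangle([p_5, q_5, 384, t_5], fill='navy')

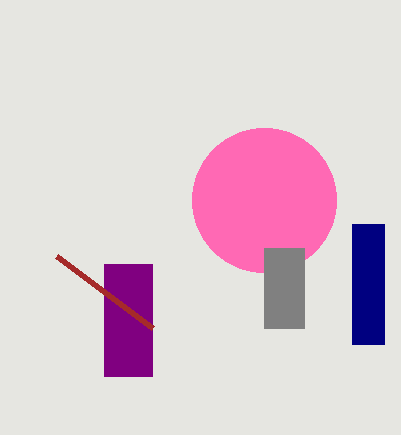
a_1 = 264
b_1 = 200
c_1 = 72
p_2 = 264
q_2 = 248
t_2 = 328
p_3 = 104
s_3 = 152
t_3 = 376
s_4 = 152
t_4 = 328
p_5 = 352
q_5 = 224
t_5 = 344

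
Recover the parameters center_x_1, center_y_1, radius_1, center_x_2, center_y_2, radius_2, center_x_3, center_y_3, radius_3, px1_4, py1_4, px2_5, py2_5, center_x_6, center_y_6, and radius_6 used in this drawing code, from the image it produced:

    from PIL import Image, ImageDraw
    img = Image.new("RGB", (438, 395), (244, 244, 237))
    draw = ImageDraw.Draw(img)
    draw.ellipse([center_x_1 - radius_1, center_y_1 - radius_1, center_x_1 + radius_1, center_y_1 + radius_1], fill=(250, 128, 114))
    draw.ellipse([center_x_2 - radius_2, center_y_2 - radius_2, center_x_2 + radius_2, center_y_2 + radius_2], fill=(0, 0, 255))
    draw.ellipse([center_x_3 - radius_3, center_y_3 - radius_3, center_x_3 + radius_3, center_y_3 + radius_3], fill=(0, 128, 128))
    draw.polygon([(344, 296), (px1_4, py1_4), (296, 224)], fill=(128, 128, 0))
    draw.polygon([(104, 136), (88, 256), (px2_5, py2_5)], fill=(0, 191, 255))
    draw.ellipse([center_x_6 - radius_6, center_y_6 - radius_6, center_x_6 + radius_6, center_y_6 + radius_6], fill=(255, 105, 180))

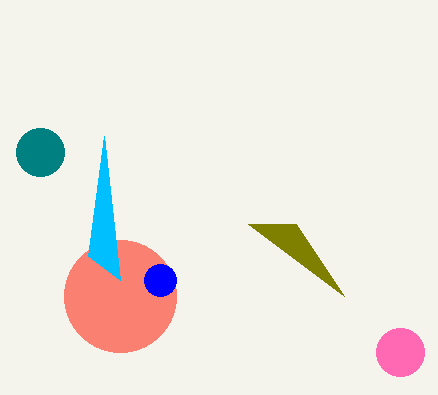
center_x_1 = 120; center_y_1 = 296; radius_1 = 56; center_x_2 = 160; center_y_2 = 280; radius_2 = 16; center_x_3 = 40; center_y_3 = 152; radius_3 = 24; px1_4 = 248; py1_4 = 224; px2_5 = 120; py2_5 = 280; center_x_6 = 400; center_y_6 = 352; radius_6 = 24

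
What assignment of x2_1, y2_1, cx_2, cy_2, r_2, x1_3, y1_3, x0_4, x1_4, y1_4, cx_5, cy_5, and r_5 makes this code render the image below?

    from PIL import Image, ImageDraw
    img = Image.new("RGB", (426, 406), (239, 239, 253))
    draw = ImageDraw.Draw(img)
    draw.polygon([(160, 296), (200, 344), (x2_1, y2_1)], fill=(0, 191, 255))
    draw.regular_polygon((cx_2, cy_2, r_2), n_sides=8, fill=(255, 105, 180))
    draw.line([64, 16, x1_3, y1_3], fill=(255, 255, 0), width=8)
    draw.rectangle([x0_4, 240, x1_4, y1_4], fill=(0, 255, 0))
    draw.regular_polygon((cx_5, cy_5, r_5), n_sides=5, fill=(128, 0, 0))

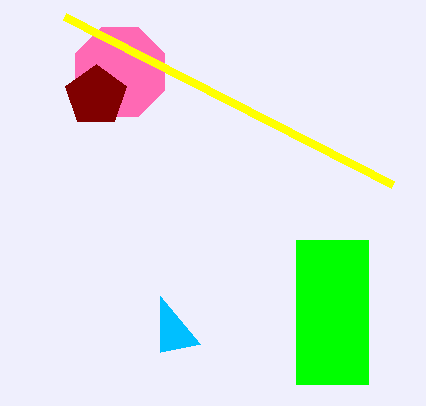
x2_1 = 160
y2_1 = 352
cx_2 = 120
cy_2 = 72
r_2 = 48
x1_3 = 392
y1_3 = 184
x0_4 = 296
x1_4 = 368
y1_4 = 384
cx_5 = 96
cy_5 = 96
r_5 = 32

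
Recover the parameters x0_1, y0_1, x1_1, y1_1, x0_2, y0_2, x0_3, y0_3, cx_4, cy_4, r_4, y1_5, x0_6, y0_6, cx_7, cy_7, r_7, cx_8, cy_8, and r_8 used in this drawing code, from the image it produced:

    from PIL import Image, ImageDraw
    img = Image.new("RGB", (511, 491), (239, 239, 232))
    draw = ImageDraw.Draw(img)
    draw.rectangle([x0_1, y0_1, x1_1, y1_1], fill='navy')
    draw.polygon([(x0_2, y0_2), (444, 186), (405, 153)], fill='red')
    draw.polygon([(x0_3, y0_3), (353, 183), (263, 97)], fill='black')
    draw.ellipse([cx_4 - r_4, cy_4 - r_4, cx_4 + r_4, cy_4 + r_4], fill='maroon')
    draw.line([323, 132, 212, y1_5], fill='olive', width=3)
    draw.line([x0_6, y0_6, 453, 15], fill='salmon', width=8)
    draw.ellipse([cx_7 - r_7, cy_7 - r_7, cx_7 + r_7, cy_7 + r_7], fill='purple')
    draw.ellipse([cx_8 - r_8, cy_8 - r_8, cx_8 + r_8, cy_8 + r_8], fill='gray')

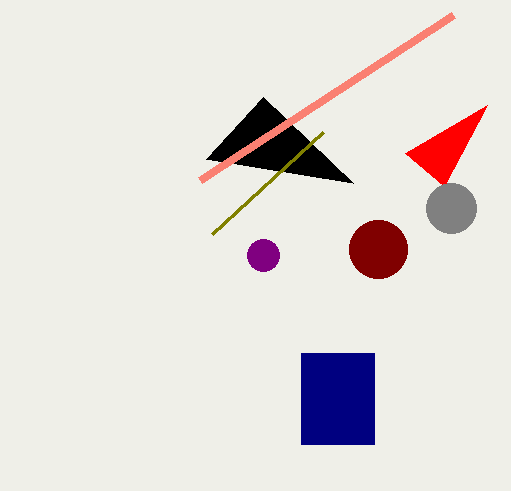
x0_1 = 301
y0_1 = 353
x1_1 = 374
y1_1 = 444
x0_2 = 487
y0_2 = 105
x0_3 = 206
y0_3 = 159
cx_4 = 378
cy_4 = 249
r_4 = 29
y1_5 = 234
x0_6 = 200
y0_6 = 180
cx_7 = 263
cy_7 = 255
r_7 = 16
cx_8 = 451
cy_8 = 208
r_8 = 25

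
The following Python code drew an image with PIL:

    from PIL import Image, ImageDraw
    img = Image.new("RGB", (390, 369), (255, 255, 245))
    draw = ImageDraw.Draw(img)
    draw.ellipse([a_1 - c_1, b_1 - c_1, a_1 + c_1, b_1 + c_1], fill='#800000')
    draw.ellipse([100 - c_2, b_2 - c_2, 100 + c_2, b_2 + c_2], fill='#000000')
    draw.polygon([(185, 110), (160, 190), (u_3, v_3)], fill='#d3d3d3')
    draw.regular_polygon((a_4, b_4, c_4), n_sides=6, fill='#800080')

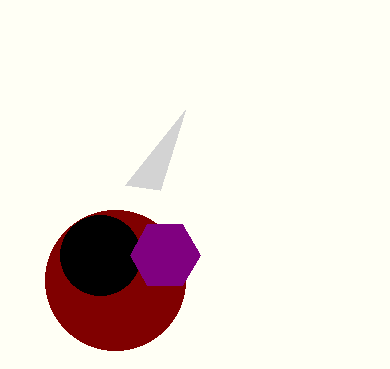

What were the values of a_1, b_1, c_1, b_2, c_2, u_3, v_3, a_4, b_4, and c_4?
a_1 = 115; b_1 = 280; c_1 = 70; b_2 = 255; c_2 = 40; u_3 = 125; v_3 = 185; a_4 = 165; b_4 = 255; c_4 = 35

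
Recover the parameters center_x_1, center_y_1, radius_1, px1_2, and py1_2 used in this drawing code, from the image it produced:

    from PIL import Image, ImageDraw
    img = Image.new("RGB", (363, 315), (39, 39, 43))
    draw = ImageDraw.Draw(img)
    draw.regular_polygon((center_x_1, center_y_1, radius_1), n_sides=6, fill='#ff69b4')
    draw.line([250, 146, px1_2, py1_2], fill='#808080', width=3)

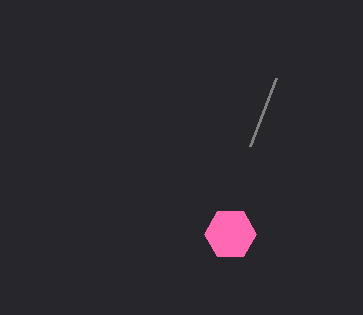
center_x_1 = 230, center_y_1 = 234, radius_1 = 26, px1_2 = 276, py1_2 = 78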